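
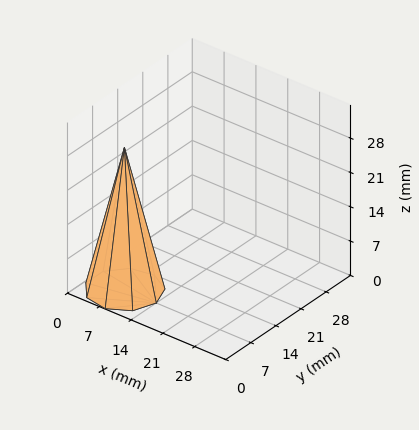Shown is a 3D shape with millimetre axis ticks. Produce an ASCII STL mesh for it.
Reading the render: the shape is a regular 9-sided pyramid, base circumscribed radius ≈ 7 mm, apex at z ≈ 29 mm (dimensions read to the nearest mm from the axis ticks). For the STL, each face is triangulated and given an outward normal.

solid part
  facet normal 0.0000 0.0000 -1.0000
    outer loop
      vertex 8.216 13.894 0.000
      vertex 12.362 11.500 0.000
      vertex 14.000 7.000 0.000
    endloop
  endfacet
  facet normal 0.0000 0.0000 -1.0000
    outer loop
      vertex 3.500 13.062 0.000
      vertex 8.216 13.894 0.000
      vertex 14.000 7.000 0.000
    endloop
  endfacet
  facet normal 0.0000 0.0000 -1.0000
    outer loop
      vertex 0.422 9.394 0.000
      vertex 3.500 13.062 0.000
      vertex 14.000 7.000 0.000
    endloop
  endfacet
  facet normal 0.0000 0.0000 -1.0000
    outer loop
      vertex 0.422 4.606 0.000
      vertex 0.422 9.394 0.000
      vertex 14.000 7.000 0.000
    endloop
  endfacet
  facet normal 0.0000 0.0000 -1.0000
    outer loop
      vertex 3.500 0.938 0.000
      vertex 0.422 4.606 0.000
      vertex 14.000 7.000 0.000
    endloop
  endfacet
  facet normal 0.0000 0.0000 -1.0000
    outer loop
      vertex 8.216 0.106 0.000
      vertex 3.500 0.938 0.000
      vertex 14.000 7.000 0.000
    endloop
  endfacet
  facet normal 0.0000 0.0000 -1.0000
    outer loop
      vertex 12.362 2.500 0.000
      vertex 8.216 0.106 0.000
      vertex 14.000 7.000 0.000
    endloop
  endfacet
  facet normal 0.9164 0.3336 0.2212
    outer loop
      vertex 14.000 7.000 0.000
      vertex 12.362 11.500 0.000
      vertex 7.000 7.000 29.000
    endloop
  endfacet
  facet normal 0.4877 0.8445 0.2212
    outer loop
      vertex 12.362 11.500 0.000
      vertex 8.216 13.894 0.000
      vertex 7.000 7.000 29.000
    endloop
  endfacet
  facet normal -0.1694 0.9604 0.2212
    outer loop
      vertex 8.216 13.894 0.000
      vertex 3.500 13.062 0.000
      vertex 7.000 7.000 29.000
    endloop
  endfacet
  facet normal -0.7470 0.6269 0.2212
    outer loop
      vertex 3.500 13.062 0.000
      vertex 0.422 9.394 0.000
      vertex 7.000 7.000 29.000
    endloop
  endfacet
  facet normal -0.9752 0.0000 0.2212
    outer loop
      vertex 0.422 9.394 0.000
      vertex 0.422 4.606 0.000
      vertex 7.000 7.000 29.000
    endloop
  endfacet
  facet normal -0.7470 -0.6269 0.2212
    outer loop
      vertex 0.422 4.606 0.000
      vertex 3.500 0.938 0.000
      vertex 7.000 7.000 29.000
    endloop
  endfacet
  facet normal -0.1694 -0.9604 0.2212
    outer loop
      vertex 3.500 0.938 0.000
      vertex 8.216 0.106 0.000
      vertex 7.000 7.000 29.000
    endloop
  endfacet
  facet normal 0.4877 -0.8445 0.2212
    outer loop
      vertex 8.216 0.106 0.000
      vertex 12.362 2.500 0.000
      vertex 7.000 7.000 29.000
    endloop
  endfacet
  facet normal 0.9164 -0.3336 0.2212
    outer loop
      vertex 12.362 2.500 0.000
      vertex 14.000 7.000 0.000
      vertex 7.000 7.000 29.000
    endloop
  endfacet
endsolid part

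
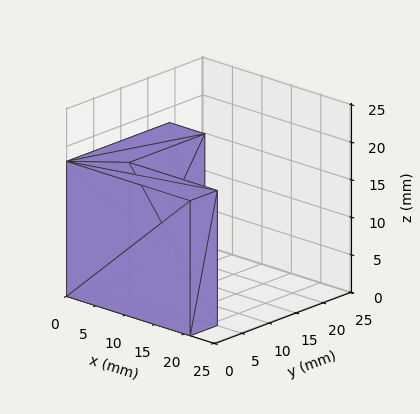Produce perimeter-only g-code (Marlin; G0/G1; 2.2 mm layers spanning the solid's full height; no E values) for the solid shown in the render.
Reading the render: the shape is an L-shaped prism: outer 21 × 19 mm, arm thicknesses ≈ 5 mm (horizontal) and 6 mm (vertical), extruded 18 mm in z (dimensions read to the nearest mm from the axis ticks). For the g-code, the solid's height is divided into equal slices at the stated Δz and each level perimeter traced with G1 moves after a G0 lift.

; perimeter-only toolpath
G21 ; units = mm
G90 ; absolute positioning
G28 ; home
; layer 1
G0 Z2.2
G0 X0.0 Y0.0
G1 X21.0 Y0.0
G1 X21.0 Y5.0
G1 X6.0 Y5.0
G1 X6.0 Y19.0
G1 X0.0 Y19.0
G1 X0.0 Y0.0
; layer 2
G0 Z4.5
G0 X0.0 Y0.0
G1 X21.0 Y0.0
G1 X21.0 Y5.0
G1 X6.0 Y5.0
G1 X6.0 Y19.0
G1 X0.0 Y19.0
G1 X0.0 Y0.0
; layer 3
G0 Z6.8
G0 X0.0 Y0.0
G1 X21.0 Y0.0
G1 X21.0 Y5.0
G1 X6.0 Y5.0
G1 X6.0 Y19.0
G1 X0.0 Y19.0
G1 X0.0 Y0.0
; layer 4
G0 Z9.0
G0 X0.0 Y0.0
G1 X21.0 Y0.0
G1 X21.0 Y5.0
G1 X6.0 Y5.0
G1 X6.0 Y19.0
G1 X0.0 Y19.0
G1 X0.0 Y0.0
; layer 5
G0 Z11.2
G0 X0.0 Y0.0
G1 X21.0 Y0.0
G1 X21.0 Y5.0
G1 X6.0 Y5.0
G1 X6.0 Y19.0
G1 X0.0 Y19.0
G1 X0.0 Y0.0
; layer 6
G0 Z13.5
G0 X0.0 Y0.0
G1 X21.0 Y0.0
G1 X21.0 Y5.0
G1 X6.0 Y5.0
G1 X6.0 Y19.0
G1 X0.0 Y19.0
G1 X0.0 Y0.0
; layer 7
G0 Z15.8
G0 X0.0 Y0.0
G1 X21.0 Y0.0
G1 X21.0 Y5.0
G1 X6.0 Y5.0
G1 X6.0 Y19.0
G1 X0.0 Y19.0
G1 X0.0 Y0.0
; layer 8
G0 Z18.0
G0 X0.0 Y0.0
G1 X21.0 Y0.0
G1 X21.0 Y5.0
G1 X6.0 Y5.0
G1 X6.0 Y19.0
G1 X0.0 Y19.0
G1 X0.0 Y0.0
M2 ; end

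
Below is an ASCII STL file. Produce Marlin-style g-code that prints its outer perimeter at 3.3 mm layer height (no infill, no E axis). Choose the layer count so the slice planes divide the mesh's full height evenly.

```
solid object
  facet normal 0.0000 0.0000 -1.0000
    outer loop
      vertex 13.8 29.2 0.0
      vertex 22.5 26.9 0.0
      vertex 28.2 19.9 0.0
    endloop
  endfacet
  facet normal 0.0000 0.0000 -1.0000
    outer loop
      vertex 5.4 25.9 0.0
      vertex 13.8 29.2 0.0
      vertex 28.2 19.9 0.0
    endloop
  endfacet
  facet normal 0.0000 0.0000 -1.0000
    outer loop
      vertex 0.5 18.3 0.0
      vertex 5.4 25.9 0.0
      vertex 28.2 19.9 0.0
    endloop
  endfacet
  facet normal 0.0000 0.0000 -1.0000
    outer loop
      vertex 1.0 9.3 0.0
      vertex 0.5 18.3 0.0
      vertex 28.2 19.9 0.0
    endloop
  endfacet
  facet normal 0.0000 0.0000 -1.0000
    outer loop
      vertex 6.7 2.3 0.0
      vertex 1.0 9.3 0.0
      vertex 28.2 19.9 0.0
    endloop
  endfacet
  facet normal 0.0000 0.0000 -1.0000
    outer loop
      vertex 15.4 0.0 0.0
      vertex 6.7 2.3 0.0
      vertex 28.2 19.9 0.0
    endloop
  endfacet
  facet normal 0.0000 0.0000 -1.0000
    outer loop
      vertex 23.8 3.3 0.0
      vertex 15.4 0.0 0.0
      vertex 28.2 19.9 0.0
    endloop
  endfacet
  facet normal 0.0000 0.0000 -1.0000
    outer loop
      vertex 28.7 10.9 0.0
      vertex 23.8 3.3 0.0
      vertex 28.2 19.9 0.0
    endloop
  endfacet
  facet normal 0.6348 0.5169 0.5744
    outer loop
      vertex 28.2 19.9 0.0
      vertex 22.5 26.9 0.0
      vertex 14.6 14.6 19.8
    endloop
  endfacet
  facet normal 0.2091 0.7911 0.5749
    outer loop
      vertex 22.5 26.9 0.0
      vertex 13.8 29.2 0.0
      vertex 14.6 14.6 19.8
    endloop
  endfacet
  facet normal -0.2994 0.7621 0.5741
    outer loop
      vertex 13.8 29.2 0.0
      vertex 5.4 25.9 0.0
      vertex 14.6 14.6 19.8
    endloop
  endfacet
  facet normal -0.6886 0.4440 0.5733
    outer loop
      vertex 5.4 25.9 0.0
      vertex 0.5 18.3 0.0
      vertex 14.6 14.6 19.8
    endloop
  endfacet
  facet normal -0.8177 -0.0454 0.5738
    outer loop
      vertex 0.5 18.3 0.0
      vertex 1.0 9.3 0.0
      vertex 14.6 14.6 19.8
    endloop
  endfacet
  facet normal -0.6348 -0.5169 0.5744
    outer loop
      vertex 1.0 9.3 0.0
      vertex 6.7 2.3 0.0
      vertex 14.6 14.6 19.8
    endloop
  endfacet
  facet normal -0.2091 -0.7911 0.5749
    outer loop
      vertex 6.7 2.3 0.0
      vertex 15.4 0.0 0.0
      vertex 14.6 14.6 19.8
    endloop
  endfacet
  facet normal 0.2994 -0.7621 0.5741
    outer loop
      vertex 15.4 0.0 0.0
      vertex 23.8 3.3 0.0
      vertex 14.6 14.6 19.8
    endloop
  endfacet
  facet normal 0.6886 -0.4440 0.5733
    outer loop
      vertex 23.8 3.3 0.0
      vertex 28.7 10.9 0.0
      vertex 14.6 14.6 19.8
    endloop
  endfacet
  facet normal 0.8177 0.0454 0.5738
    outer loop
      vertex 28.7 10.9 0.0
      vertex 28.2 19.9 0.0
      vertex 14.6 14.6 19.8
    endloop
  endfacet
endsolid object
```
; perimeter-only toolpath
G21 ; units = mm
G90 ; absolute positioning
G28 ; home
; layer 1
G0 Z3.3
G0 X25.9 Y19.0
G1 X21.2 Y24.8
G1 X13.9 Y26.8
G1 X6.9 Y24.0
G1 X2.9 Y17.7
G1 X3.3 Y10.2
G1 X8.0 Y4.4
G1 X15.3 Y2.4
G1 X22.3 Y5.2
G1 X26.3 Y11.5
G1 X25.9 Y19.0
; layer 2
G0 Z6.6
G0 X23.7 Y18.1
G1 X19.9 Y22.8
G1 X14.1 Y24.3
G1 X8.5 Y22.1
G1 X5.2 Y17.1
G1 X5.5 Y11.1
G1 X9.3 Y6.4
G1 X15.1 Y4.9
G1 X20.7 Y7.1
G1 X24.0 Y12.1
G1 X23.7 Y18.1
; layer 3
G0 Z9.9
G0 X21.4 Y17.2
G1 X18.6 Y20.8
G1 X14.2 Y21.9
G1 X10.0 Y20.2
G1 X7.5 Y16.4
G1 X7.8 Y11.9
G1 X10.7 Y8.4
G1 X15.0 Y7.3
G1 X19.2 Y8.9
G1 X21.6 Y12.8
G1 X21.4 Y17.2
; layer 4
G0 Z13.2
G0 X19.1 Y16.4
G1 X17.2 Y18.7
G1 X14.3 Y19.5
G1 X11.5 Y18.4
G1 X9.9 Y15.8
G1 X10.1 Y12.8
G1 X12.0 Y10.5
G1 X14.9 Y9.7
G1 X17.7 Y10.8
G1 X19.3 Y13.4
G1 X19.1 Y16.4
; layer 5
G0 Z16.5
G0 X16.9 Y15.5
G1 X15.9 Y16.7
G1 X14.5 Y17.0
G1 X13.1 Y16.5
G1 X12.2 Y15.2
G1 X12.3 Y13.7
G1 X13.3 Y12.5
G1 X14.7 Y12.2
G1 X16.1 Y12.7
G1 X17.0 Y14.0
G1 X16.9 Y15.5
M2 ; end

The solid is a regular 10-sided pyramid, base circumscribed radius ≈ 14.6 mm, apex at z ≈ 19.8 mm. Slicing at Δz = 3.3 mm — 6 equal slices spanning the solid's height, so layer i sits at z = i·h/6 — gives 5 non-empty perimeters. Each is a 10-segment closed polygon; G0 lifts to the layer z and rapids to the start vertex, then G1 traces the edges. The cross-section shrinks linearly with z (the slice at the apex is degenerate and omitted).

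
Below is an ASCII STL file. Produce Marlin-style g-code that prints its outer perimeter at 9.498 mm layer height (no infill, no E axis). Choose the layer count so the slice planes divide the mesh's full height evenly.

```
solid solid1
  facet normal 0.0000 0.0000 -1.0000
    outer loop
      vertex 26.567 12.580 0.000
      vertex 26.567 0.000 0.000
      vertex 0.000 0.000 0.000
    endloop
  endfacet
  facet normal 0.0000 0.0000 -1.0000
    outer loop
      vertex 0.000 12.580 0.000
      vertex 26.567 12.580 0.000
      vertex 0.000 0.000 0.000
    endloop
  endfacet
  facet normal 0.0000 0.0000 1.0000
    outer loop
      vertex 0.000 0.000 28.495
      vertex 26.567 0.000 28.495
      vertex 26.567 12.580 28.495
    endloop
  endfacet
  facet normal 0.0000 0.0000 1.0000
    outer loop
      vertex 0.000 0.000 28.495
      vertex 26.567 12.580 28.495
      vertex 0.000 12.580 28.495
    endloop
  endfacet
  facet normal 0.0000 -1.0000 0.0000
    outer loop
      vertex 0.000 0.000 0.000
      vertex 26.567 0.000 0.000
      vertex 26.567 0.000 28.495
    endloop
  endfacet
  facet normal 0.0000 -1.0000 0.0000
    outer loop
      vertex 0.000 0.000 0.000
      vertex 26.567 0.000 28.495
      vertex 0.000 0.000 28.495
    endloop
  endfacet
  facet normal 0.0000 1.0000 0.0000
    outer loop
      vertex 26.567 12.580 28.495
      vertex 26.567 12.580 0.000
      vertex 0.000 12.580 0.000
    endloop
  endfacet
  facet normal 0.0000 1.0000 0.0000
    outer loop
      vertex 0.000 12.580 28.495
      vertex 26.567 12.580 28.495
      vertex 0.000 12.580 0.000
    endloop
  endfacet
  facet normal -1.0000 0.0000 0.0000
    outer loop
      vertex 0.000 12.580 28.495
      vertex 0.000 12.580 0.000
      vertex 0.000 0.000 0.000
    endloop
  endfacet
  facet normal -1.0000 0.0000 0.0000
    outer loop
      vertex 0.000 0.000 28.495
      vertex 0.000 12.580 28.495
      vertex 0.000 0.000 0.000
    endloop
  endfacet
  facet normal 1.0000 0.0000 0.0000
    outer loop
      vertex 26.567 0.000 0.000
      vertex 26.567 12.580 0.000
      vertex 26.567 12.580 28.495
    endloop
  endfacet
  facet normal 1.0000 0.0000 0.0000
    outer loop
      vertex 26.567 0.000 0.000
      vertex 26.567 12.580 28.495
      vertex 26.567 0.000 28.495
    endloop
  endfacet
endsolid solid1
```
; perimeter-only toolpath
G21 ; units = mm
G90 ; absolute positioning
G28 ; home
; layer 1
G0 Z9.498
G0 X0.000 Y0.000
G1 X26.567 Y0.000
G1 X26.567 Y12.580
G1 X0.000 Y12.580
G1 X0.000 Y0.000
; layer 2
G0 Z18.997
G0 X0.000 Y0.000
G1 X26.567 Y0.000
G1 X26.567 Y12.580
G1 X0.000 Y12.580
G1 X0.000 Y0.000
; layer 3
G0 Z28.495
G0 X0.000 Y0.000
G1 X26.567 Y0.000
G1 X26.567 Y12.580
G1 X0.000 Y12.580
G1 X0.000 Y0.000
M2 ; end

The solid is a rectangular box, roughly 26.6 × 12.6 mm footprint and 28.5 mm tall. Slicing at Δz = 9.498 mm — 3 equal slices spanning the solid's height, so layer i sits at z = i·h/3 — gives 3 non-empty perimeters. Each is a 4-segment closed polygon; G0 lifts to the layer z and rapids to the start vertex, then G1 traces the edges.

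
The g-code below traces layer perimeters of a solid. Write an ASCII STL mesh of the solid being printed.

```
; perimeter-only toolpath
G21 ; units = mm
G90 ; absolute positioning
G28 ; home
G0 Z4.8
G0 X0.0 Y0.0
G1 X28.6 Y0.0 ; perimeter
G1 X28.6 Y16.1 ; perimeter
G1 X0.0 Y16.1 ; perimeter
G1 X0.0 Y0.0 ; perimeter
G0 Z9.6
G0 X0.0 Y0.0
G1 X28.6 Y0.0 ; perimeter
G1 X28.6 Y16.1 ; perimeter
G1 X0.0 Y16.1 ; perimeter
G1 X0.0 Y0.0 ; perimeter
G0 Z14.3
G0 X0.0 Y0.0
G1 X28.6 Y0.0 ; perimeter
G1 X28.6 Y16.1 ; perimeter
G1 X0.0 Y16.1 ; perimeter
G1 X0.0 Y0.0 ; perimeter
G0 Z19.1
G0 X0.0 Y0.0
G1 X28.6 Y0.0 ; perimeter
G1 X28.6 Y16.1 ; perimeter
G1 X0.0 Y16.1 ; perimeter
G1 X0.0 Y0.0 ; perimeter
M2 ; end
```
solid part
  facet normal 0.0000 0.0000 -1.0000
    outer loop
      vertex 28.6 16.1 0.0
      vertex 28.6 0.0 0.0
      vertex 0.0 0.0 0.0
    endloop
  endfacet
  facet normal 0.0000 0.0000 -1.0000
    outer loop
      vertex 0.0 16.1 0.0
      vertex 28.6 16.1 0.0
      vertex 0.0 0.0 0.0
    endloop
  endfacet
  facet normal 0.0000 0.0000 1.0000
    outer loop
      vertex 0.0 0.0 19.1
      vertex 28.6 0.0 19.1
      vertex 28.6 16.1 19.1
    endloop
  endfacet
  facet normal 0.0000 0.0000 1.0000
    outer loop
      vertex 0.0 0.0 19.1
      vertex 28.6 16.1 19.1
      vertex 0.0 16.1 19.1
    endloop
  endfacet
  facet normal 0.0000 -1.0000 0.0000
    outer loop
      vertex 0.0 0.0 0.0
      vertex 28.6 0.0 0.0
      vertex 28.6 0.0 19.1
    endloop
  endfacet
  facet normal 0.0000 -1.0000 0.0000
    outer loop
      vertex 0.0 0.0 0.0
      vertex 28.6 0.0 19.1
      vertex 0.0 0.0 19.1
    endloop
  endfacet
  facet normal 0.0000 1.0000 0.0000
    outer loop
      vertex 28.6 16.1 19.1
      vertex 28.6 16.1 0.0
      vertex 0.0 16.1 0.0
    endloop
  endfacet
  facet normal 0.0000 1.0000 0.0000
    outer loop
      vertex 0.0 16.1 19.1
      vertex 28.6 16.1 19.1
      vertex 0.0 16.1 0.0
    endloop
  endfacet
  facet normal -1.0000 0.0000 0.0000
    outer loop
      vertex 0.0 16.1 19.1
      vertex 0.0 16.1 0.0
      vertex 0.0 0.0 0.0
    endloop
  endfacet
  facet normal -1.0000 0.0000 0.0000
    outer loop
      vertex 0.0 0.0 19.1
      vertex 0.0 16.1 19.1
      vertex 0.0 0.0 0.0
    endloop
  endfacet
  facet normal 1.0000 0.0000 0.0000
    outer loop
      vertex 28.6 0.0 0.0
      vertex 28.6 16.1 0.0
      vertex 28.6 16.1 19.1
    endloop
  endfacet
  facet normal 1.0000 0.0000 0.0000
    outer loop
      vertex 28.6 0.0 0.0
      vertex 28.6 16.1 19.1
      vertex 28.6 0.0 19.1
    endloop
  endfacet
endsolid part

The G0 Z moves step by Δz≈4.8 mm. Every layer's G1 loop is the same polygon, so the solid is a straight extrusion of it from z=0 to z≈19.1. Closing with flat bottom and top caps and triangulating gives 12 facets — a rectangular box, roughly 28.6 × 16.1 mm footprint and 19.1 mm tall.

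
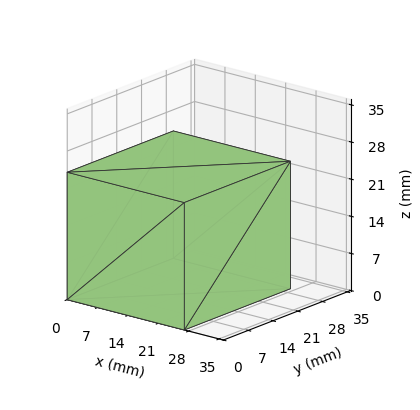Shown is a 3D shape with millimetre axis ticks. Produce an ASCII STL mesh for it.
Reading the render: the shape is a rectangular box, roughly 27 × 30 mm footprint and 24 mm tall (dimensions read to the nearest mm from the axis ticks). For the STL, each face is triangulated and given an outward normal.

solid part
  facet normal 0.0000 0.0000 -1.0000
    outer loop
      vertex 27.0 30.0 0.0
      vertex 27.0 0.0 0.0
      vertex 0.0 0.0 0.0
    endloop
  endfacet
  facet normal 0.0000 0.0000 -1.0000
    outer loop
      vertex 0.0 30.0 0.0
      vertex 27.0 30.0 0.0
      vertex 0.0 0.0 0.0
    endloop
  endfacet
  facet normal 0.0000 0.0000 1.0000
    outer loop
      vertex 0.0 0.0 24.0
      vertex 27.0 0.0 24.0
      vertex 27.0 30.0 24.0
    endloop
  endfacet
  facet normal 0.0000 0.0000 1.0000
    outer loop
      vertex 0.0 0.0 24.0
      vertex 27.0 30.0 24.0
      vertex 0.0 30.0 24.0
    endloop
  endfacet
  facet normal 0.0000 -1.0000 0.0000
    outer loop
      vertex 0.0 0.0 0.0
      vertex 27.0 0.0 0.0
      vertex 27.0 0.0 24.0
    endloop
  endfacet
  facet normal 0.0000 -1.0000 0.0000
    outer loop
      vertex 0.0 0.0 0.0
      vertex 27.0 0.0 24.0
      vertex 0.0 0.0 24.0
    endloop
  endfacet
  facet normal 0.0000 1.0000 0.0000
    outer loop
      vertex 27.0 30.0 24.0
      vertex 27.0 30.0 0.0
      vertex 0.0 30.0 0.0
    endloop
  endfacet
  facet normal 0.0000 1.0000 0.0000
    outer loop
      vertex 0.0 30.0 24.0
      vertex 27.0 30.0 24.0
      vertex 0.0 30.0 0.0
    endloop
  endfacet
  facet normal -1.0000 0.0000 0.0000
    outer loop
      vertex 0.0 30.0 24.0
      vertex 0.0 30.0 0.0
      vertex 0.0 0.0 0.0
    endloop
  endfacet
  facet normal -1.0000 0.0000 0.0000
    outer loop
      vertex 0.0 0.0 24.0
      vertex 0.0 30.0 24.0
      vertex 0.0 0.0 0.0
    endloop
  endfacet
  facet normal 1.0000 0.0000 0.0000
    outer loop
      vertex 27.0 0.0 0.0
      vertex 27.0 30.0 0.0
      vertex 27.0 30.0 24.0
    endloop
  endfacet
  facet normal 1.0000 0.0000 0.0000
    outer loop
      vertex 27.0 0.0 0.0
      vertex 27.0 30.0 24.0
      vertex 27.0 0.0 24.0
    endloop
  endfacet
endsolid part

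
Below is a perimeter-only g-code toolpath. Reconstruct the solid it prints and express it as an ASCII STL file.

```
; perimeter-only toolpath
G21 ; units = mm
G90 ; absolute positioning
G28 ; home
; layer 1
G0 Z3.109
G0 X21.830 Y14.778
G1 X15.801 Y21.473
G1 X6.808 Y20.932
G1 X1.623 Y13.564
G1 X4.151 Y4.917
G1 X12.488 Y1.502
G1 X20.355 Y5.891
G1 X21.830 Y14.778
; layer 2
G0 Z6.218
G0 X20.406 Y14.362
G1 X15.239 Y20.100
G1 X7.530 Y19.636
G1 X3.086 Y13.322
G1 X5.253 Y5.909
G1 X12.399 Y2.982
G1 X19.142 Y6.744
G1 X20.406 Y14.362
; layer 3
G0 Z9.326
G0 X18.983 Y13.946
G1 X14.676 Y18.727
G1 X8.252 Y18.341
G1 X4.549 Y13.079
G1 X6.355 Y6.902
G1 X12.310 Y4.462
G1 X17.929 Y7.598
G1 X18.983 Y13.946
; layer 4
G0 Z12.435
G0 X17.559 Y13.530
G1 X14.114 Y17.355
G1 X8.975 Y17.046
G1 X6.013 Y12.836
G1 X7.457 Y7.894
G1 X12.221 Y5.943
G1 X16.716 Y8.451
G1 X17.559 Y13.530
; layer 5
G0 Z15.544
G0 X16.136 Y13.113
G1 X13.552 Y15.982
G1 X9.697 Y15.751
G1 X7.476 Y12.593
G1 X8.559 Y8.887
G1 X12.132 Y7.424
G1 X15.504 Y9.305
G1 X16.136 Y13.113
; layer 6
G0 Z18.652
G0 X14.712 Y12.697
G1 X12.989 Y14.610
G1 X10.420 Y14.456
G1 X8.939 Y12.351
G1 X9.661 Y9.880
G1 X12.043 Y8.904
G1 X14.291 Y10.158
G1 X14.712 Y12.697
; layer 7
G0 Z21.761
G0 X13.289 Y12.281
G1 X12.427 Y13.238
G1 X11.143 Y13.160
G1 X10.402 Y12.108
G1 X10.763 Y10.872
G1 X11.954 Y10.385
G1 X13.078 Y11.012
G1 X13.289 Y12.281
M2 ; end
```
solid part
  facet normal 0.0000 0.0000 -1.0000
    outer loop
      vertex 6.085 22.227 0.000
      vertex 16.363 22.845 0.000
      vertex 23.253 15.194 0.000
    endloop
  endfacet
  facet normal 0.0000 0.0000 -1.0000
    outer loop
      vertex 0.160 13.807 0.000
      vertex 6.085 22.227 0.000
      vertex 23.253 15.194 0.000
    endloop
  endfacet
  facet normal 0.0000 0.0000 -1.0000
    outer loop
      vertex 3.049 3.924 0.000
      vertex 0.160 13.807 0.000
      vertex 23.253 15.194 0.000
    endloop
  endfacet
  facet normal 0.0000 0.0000 -1.0000
    outer loop
      vertex 12.577 0.021 0.000
      vertex 3.049 3.924 0.000
      vertex 23.253 15.194 0.000
    endloop
  endfacet
  facet normal 0.0000 0.0000 -1.0000
    outer loop
      vertex 21.568 5.037 0.000
      vertex 12.577 0.021 0.000
      vertex 23.253 15.194 0.000
    endloop
  endfacet
  facet normal 0.6827 0.6148 0.3949
    outer loop
      vertex 23.253 15.194 0.000
      vertex 16.363 22.845 0.000
      vertex 11.865 11.865 24.870
    endloop
  endfacet
  facet normal -0.0551 0.9171 0.3949
    outer loop
      vertex 16.363 22.845 0.000
      vertex 6.085 22.227 0.000
      vertex 11.865 11.865 24.870
    endloop
  endfacet
  facet normal -0.7513 0.5287 0.3949
    outer loop
      vertex 6.085 22.227 0.000
      vertex 0.160 13.807 0.000
      vertex 11.865 11.865 24.870
    endloop
  endfacet
  facet normal -0.8818 -0.2578 0.3949
    outer loop
      vertex 0.160 13.807 0.000
      vertex 3.049 3.924 0.000
      vertex 11.865 11.865 24.870
    endloop
  endfacet
  facet normal -0.3483 -0.8502 0.3949
    outer loop
      vertex 3.049 3.924 0.000
      vertex 12.577 0.021 0.000
      vertex 11.865 11.865 24.870
    endloop
  endfacet
  facet normal 0.4476 -0.8023 0.3949
    outer loop
      vertex 12.577 0.021 0.000
      vertex 21.568 5.037 0.000
      vertex 11.865 11.865 24.870
    endloop
  endfacet
  facet normal 0.9063 -0.1504 0.3949
    outer loop
      vertex 21.568 5.037 0.000
      vertex 23.253 15.194 0.000
      vertex 11.865 11.865 24.870
    endloop
  endfacet
endsolid part

The G0 Z moves step by Δz≈3.109 mm. The G1 loops shrink linearly with z, so the solid tapers from its base footprint up to z≈24.9. Closing with a flat bottom cap and the tapered top and triangulating gives 12 facets — a regular 7-sided pyramid, base circumscribed radius ≈ 11.9 mm, apex at z ≈ 24.9 mm.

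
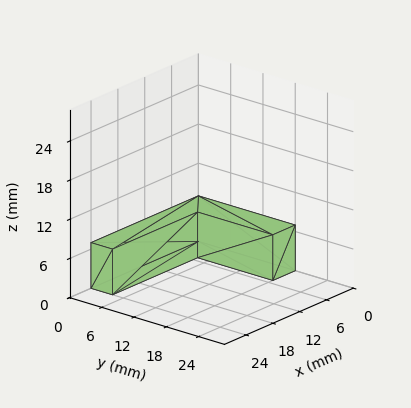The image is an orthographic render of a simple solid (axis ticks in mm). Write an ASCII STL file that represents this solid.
Reading the render: the shape is an L-shaped prism: outer 24 × 18 mm, arm thicknesses ≈ 4 mm (horizontal) and 5 mm (vertical), extruded 7 mm in z (dimensions read to the nearest mm from the axis ticks). For the STL, each face is triangulated and given an outward normal.

solid part
  facet normal 0.0000 0.0000 -1.0000
    outer loop
      vertex 24.0 4.0 0.0
      vertex 24.0 0.0 0.0
      vertex 0.0 0.0 0.0
    endloop
  endfacet
  facet normal 0.0000 0.0000 -1.0000
    outer loop
      vertex 5.0 4.0 0.0
      vertex 24.0 4.0 0.0
      vertex 0.0 0.0 0.0
    endloop
  endfacet
  facet normal 0.0000 0.0000 -1.0000
    outer loop
      vertex 5.0 18.0 0.0
      vertex 5.0 4.0 0.0
      vertex 0.0 0.0 0.0
    endloop
  endfacet
  facet normal 0.0000 0.0000 -1.0000
    outer loop
      vertex 0.0 18.0 0.0
      vertex 5.0 18.0 0.0
      vertex 0.0 0.0 0.0
    endloop
  endfacet
  facet normal 0.0000 0.0000 1.0000
    outer loop
      vertex 0.0 0.0 7.0
      vertex 24.0 0.0 7.0
      vertex 24.0 4.0 7.0
    endloop
  endfacet
  facet normal 0.0000 0.0000 1.0000
    outer loop
      vertex 0.0 0.0 7.0
      vertex 24.0 4.0 7.0
      vertex 5.0 4.0 7.0
    endloop
  endfacet
  facet normal 0.0000 0.0000 1.0000
    outer loop
      vertex 0.0 0.0 7.0
      vertex 5.0 4.0 7.0
      vertex 5.0 18.0 7.0
    endloop
  endfacet
  facet normal 0.0000 0.0000 1.0000
    outer loop
      vertex 0.0 0.0 7.0
      vertex 5.0 18.0 7.0
      vertex 0.0 18.0 7.0
    endloop
  endfacet
  facet normal 0.0000 -1.0000 0.0000
    outer loop
      vertex 0.0 0.0 0.0
      vertex 24.0 0.0 0.0
      vertex 24.0 0.0 7.0
    endloop
  endfacet
  facet normal 0.0000 -1.0000 0.0000
    outer loop
      vertex 0.0 0.0 0.0
      vertex 24.0 0.0 7.0
      vertex 0.0 0.0 7.0
    endloop
  endfacet
  facet normal 1.0000 0.0000 0.0000
    outer loop
      vertex 24.0 0.0 0.0
      vertex 24.0 4.0 0.0
      vertex 24.0 4.0 7.0
    endloop
  endfacet
  facet normal 1.0000 0.0000 0.0000
    outer loop
      vertex 24.0 0.0 0.0
      vertex 24.0 4.0 7.0
      vertex 24.0 0.0 7.0
    endloop
  endfacet
  facet normal 0.0000 1.0000 0.0000
    outer loop
      vertex 24.0 4.0 0.0
      vertex 5.0 4.0 0.0
      vertex 5.0 4.0 7.0
    endloop
  endfacet
  facet normal 0.0000 1.0000 0.0000
    outer loop
      vertex 24.0 4.0 0.0
      vertex 5.0 4.0 7.0
      vertex 24.0 4.0 7.0
    endloop
  endfacet
  facet normal 1.0000 0.0000 0.0000
    outer loop
      vertex 5.0 4.0 0.0
      vertex 5.0 18.0 0.0
      vertex 5.0 18.0 7.0
    endloop
  endfacet
  facet normal 1.0000 0.0000 0.0000
    outer loop
      vertex 5.0 4.0 0.0
      vertex 5.0 18.0 7.0
      vertex 5.0 4.0 7.0
    endloop
  endfacet
  facet normal 0.0000 1.0000 0.0000
    outer loop
      vertex 5.0 18.0 0.0
      vertex 0.0 18.0 0.0
      vertex 0.0 18.0 7.0
    endloop
  endfacet
  facet normal 0.0000 1.0000 0.0000
    outer loop
      vertex 5.0 18.0 0.0
      vertex 0.0 18.0 7.0
      vertex 5.0 18.0 7.0
    endloop
  endfacet
  facet normal -1.0000 0.0000 0.0000
    outer loop
      vertex 0.0 18.0 0.0
      vertex 0.0 0.0 0.0
      vertex 0.0 0.0 7.0
    endloop
  endfacet
  facet normal -1.0000 0.0000 0.0000
    outer loop
      vertex 0.0 18.0 0.0
      vertex 0.0 0.0 7.0
      vertex 0.0 18.0 7.0
    endloop
  endfacet
endsolid part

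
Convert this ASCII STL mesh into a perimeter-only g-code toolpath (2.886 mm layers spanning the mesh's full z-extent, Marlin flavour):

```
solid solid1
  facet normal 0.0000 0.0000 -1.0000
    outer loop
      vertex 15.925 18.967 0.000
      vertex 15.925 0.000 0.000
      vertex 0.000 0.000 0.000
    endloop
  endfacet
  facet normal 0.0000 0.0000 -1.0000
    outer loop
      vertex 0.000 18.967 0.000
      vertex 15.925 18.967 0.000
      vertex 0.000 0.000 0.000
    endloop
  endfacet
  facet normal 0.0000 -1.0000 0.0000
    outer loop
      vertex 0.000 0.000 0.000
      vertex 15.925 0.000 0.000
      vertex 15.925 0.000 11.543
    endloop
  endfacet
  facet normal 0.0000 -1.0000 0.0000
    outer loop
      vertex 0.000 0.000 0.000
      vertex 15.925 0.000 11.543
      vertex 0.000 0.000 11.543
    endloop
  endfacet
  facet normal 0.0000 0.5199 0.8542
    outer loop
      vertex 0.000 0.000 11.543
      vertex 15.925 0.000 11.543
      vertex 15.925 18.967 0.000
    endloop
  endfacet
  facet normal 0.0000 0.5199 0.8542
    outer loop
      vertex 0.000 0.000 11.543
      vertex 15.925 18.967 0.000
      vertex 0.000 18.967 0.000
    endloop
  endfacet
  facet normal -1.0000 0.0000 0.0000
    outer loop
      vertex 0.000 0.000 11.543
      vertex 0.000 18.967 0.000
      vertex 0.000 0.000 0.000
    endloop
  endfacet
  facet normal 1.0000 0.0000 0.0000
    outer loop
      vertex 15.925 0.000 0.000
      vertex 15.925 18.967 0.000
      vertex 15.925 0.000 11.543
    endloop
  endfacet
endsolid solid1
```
; perimeter-only toolpath
G21 ; units = mm
G90 ; absolute positioning
G28 ; home
; layer 1
G0 Z2.886
G0 X0.000 Y0.000
G1 X15.925 Y0.000
G1 X15.925 Y14.225
G1 X0.000 Y14.225
G1 X0.000 Y0.000
; layer 2
G0 Z5.771
G0 X0.000 Y0.000
G1 X15.925 Y0.000
G1 X15.925 Y9.483
G1 X0.000 Y9.483
G1 X0.000 Y0.000
; layer 3
G0 Z8.657
G0 X0.000 Y0.000
G1 X15.925 Y0.000
G1 X15.925 Y4.742
G1 X0.000 Y4.742
G1 X0.000 Y0.000
M2 ; end

The solid is a wedge (ramp): 15.9 × 19 mm base, rising to 11.5 mm along the y=0 edge and sloping linearly to z=0 at y=19. Slicing at Δz = 2.886 mm — 4 equal slices spanning the solid's height, so layer i sits at z = i·h/4 — gives 3 non-empty perimeters. Each is a 4-segment closed polygon; G0 lifts to the layer z and rapids to the start vertex, then G1 traces the edges. The cross-section shrinks linearly with z (the slice at the apex is degenerate and omitted).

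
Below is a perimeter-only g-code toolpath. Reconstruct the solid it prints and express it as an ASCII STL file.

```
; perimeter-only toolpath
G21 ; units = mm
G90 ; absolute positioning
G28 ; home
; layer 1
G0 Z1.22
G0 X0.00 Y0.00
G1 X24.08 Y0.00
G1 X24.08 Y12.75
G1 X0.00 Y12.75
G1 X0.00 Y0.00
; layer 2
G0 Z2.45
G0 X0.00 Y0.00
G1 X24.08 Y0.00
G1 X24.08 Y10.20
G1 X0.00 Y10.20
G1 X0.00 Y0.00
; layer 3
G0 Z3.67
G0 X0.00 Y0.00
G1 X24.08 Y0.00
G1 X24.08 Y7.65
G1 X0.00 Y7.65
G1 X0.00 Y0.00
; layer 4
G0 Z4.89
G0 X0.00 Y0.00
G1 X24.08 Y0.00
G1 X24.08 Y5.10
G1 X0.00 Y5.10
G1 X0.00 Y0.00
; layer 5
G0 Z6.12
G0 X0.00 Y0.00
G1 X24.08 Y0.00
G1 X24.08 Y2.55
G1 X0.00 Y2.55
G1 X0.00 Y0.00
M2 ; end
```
solid part
  facet normal 0.0000 0.0000 -1.0000
    outer loop
      vertex 24.08 15.30 0.00
      vertex 24.08 0.00 0.00
      vertex 0.00 0.00 0.00
    endloop
  endfacet
  facet normal 0.0000 0.0000 -1.0000
    outer loop
      vertex 0.00 15.30 0.00
      vertex 24.08 15.30 0.00
      vertex 0.00 0.00 0.00
    endloop
  endfacet
  facet normal 0.0000 -1.0000 0.0000
    outer loop
      vertex 0.00 0.00 0.00
      vertex 24.08 0.00 0.00
      vertex 24.08 0.00 7.34
    endloop
  endfacet
  facet normal 0.0000 -1.0000 0.0000
    outer loop
      vertex 0.00 0.00 0.00
      vertex 24.08 0.00 7.34
      vertex 0.00 0.00 7.34
    endloop
  endfacet
  facet normal 0.0000 0.4325 0.9016
    outer loop
      vertex 0.00 0.00 7.34
      vertex 24.08 0.00 7.34
      vertex 24.08 15.30 0.00
    endloop
  endfacet
  facet normal 0.0000 0.4325 0.9016
    outer loop
      vertex 0.00 0.00 7.34
      vertex 24.08 15.30 0.00
      vertex 0.00 15.30 0.00
    endloop
  endfacet
  facet normal -1.0000 0.0000 0.0000
    outer loop
      vertex 0.00 0.00 7.34
      vertex 0.00 15.30 0.00
      vertex 0.00 0.00 0.00
    endloop
  endfacet
  facet normal 1.0000 0.0000 0.0000
    outer loop
      vertex 24.08 0.00 0.00
      vertex 24.08 15.30 0.00
      vertex 24.08 0.00 7.34
    endloop
  endfacet
endsolid part

The G0 Z moves step by Δz≈1.22 mm. The G1 loops shrink linearly with z, so the solid tapers from its base footprint up to z≈7.34. Closing with a flat bottom cap and the tapered top and triangulating gives 8 facets — a wedge (ramp): 24.1 × 15.3 mm base, rising to 7.34 mm along the y=0 edge and sloping linearly to z=0 at y=15.3.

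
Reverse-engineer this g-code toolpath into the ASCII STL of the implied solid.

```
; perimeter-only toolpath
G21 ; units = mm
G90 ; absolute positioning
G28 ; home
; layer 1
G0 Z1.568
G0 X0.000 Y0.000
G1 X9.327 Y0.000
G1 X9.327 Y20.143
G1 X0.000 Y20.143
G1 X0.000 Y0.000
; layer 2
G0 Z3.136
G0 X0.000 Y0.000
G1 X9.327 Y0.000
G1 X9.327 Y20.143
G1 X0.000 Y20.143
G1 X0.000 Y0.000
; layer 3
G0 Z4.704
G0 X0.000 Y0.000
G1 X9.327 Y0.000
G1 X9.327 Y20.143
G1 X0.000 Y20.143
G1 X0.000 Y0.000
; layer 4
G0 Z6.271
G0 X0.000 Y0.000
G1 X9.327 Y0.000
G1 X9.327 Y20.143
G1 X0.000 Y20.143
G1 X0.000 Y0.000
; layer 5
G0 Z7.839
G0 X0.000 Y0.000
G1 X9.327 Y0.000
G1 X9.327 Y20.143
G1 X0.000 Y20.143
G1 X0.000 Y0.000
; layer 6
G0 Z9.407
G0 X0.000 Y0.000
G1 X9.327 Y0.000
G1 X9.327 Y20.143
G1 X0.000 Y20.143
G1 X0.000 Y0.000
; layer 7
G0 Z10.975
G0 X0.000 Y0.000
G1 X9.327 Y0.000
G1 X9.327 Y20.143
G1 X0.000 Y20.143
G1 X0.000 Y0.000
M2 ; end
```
solid part
  facet normal 0.0000 0.0000 -1.0000
    outer loop
      vertex 9.327 20.143 0.000
      vertex 9.327 0.000 0.000
      vertex 0.000 0.000 0.000
    endloop
  endfacet
  facet normal 0.0000 0.0000 -1.0000
    outer loop
      vertex 0.000 20.143 0.000
      vertex 9.327 20.143 0.000
      vertex 0.000 0.000 0.000
    endloop
  endfacet
  facet normal 0.0000 0.0000 1.0000
    outer loop
      vertex 0.000 0.000 10.975
      vertex 9.327 0.000 10.975
      vertex 9.327 20.143 10.975
    endloop
  endfacet
  facet normal 0.0000 0.0000 1.0000
    outer loop
      vertex 0.000 0.000 10.975
      vertex 9.327 20.143 10.975
      vertex 0.000 20.143 10.975
    endloop
  endfacet
  facet normal 0.0000 -1.0000 0.0000
    outer loop
      vertex 0.000 0.000 0.000
      vertex 9.327 0.000 0.000
      vertex 9.327 0.000 10.975
    endloop
  endfacet
  facet normal 0.0000 -1.0000 0.0000
    outer loop
      vertex 0.000 0.000 0.000
      vertex 9.327 0.000 10.975
      vertex 0.000 0.000 10.975
    endloop
  endfacet
  facet normal 0.0000 1.0000 0.0000
    outer loop
      vertex 9.327 20.143 10.975
      vertex 9.327 20.143 0.000
      vertex 0.000 20.143 0.000
    endloop
  endfacet
  facet normal 0.0000 1.0000 0.0000
    outer loop
      vertex 0.000 20.143 10.975
      vertex 9.327 20.143 10.975
      vertex 0.000 20.143 0.000
    endloop
  endfacet
  facet normal -1.0000 0.0000 0.0000
    outer loop
      vertex 0.000 20.143 10.975
      vertex 0.000 20.143 0.000
      vertex 0.000 0.000 0.000
    endloop
  endfacet
  facet normal -1.0000 0.0000 0.0000
    outer loop
      vertex 0.000 0.000 10.975
      vertex 0.000 20.143 10.975
      vertex 0.000 0.000 0.000
    endloop
  endfacet
  facet normal 1.0000 0.0000 0.0000
    outer loop
      vertex 9.327 0.000 0.000
      vertex 9.327 20.143 0.000
      vertex 9.327 20.143 10.975
    endloop
  endfacet
  facet normal 1.0000 0.0000 0.0000
    outer loop
      vertex 9.327 0.000 0.000
      vertex 9.327 20.143 10.975
      vertex 9.327 0.000 10.975
    endloop
  endfacet
endsolid part

The G0 Z moves step by Δz≈1.568 mm. Every layer's G1 loop is the same polygon, so the solid is a straight extrusion of it from z=0 to z≈11. Closing with flat bottom and top caps and triangulating gives 12 facets — a rectangular box, roughly 9.33 × 20.1 mm footprint and 11 mm tall.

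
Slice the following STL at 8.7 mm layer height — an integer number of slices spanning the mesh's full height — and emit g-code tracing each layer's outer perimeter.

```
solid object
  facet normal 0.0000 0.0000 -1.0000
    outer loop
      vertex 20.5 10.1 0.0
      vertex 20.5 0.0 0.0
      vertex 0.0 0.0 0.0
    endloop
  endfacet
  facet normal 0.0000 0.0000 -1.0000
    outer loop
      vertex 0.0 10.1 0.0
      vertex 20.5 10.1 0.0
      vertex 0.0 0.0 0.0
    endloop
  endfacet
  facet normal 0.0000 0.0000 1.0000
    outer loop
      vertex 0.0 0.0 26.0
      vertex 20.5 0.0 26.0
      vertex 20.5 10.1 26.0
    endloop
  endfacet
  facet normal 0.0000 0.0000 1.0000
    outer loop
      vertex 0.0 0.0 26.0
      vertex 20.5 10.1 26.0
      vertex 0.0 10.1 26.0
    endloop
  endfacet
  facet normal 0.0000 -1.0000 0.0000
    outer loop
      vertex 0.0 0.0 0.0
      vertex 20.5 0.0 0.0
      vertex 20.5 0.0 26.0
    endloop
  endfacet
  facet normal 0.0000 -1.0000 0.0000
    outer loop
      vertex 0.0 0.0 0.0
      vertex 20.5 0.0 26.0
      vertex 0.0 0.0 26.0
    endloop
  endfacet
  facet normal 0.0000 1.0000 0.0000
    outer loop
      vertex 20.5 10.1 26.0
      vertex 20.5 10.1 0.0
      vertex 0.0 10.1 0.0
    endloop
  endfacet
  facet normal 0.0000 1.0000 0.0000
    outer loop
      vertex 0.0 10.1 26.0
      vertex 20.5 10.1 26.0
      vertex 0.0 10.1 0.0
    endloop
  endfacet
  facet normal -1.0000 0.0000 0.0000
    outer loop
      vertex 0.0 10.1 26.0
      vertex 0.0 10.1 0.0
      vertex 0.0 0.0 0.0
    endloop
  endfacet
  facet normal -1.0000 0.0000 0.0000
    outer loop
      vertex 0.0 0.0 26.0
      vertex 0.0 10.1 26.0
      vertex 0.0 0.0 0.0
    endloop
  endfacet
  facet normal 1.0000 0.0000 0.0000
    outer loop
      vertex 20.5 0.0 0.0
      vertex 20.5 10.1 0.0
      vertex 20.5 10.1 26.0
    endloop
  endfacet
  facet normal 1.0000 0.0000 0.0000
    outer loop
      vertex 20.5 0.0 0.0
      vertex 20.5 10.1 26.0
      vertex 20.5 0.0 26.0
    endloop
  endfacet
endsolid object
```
; perimeter-only toolpath
G21 ; units = mm
G90 ; absolute positioning
G28 ; home
; layer 1
G0 Z8.7
G0 X0.0 Y0.0
G1 X20.5 Y0.0
G1 X20.5 Y10.1
G1 X0.0 Y10.1
G1 X0.0 Y0.0
; layer 2
G0 Z17.3
G0 X0.0 Y0.0
G1 X20.5 Y0.0
G1 X20.5 Y10.1
G1 X0.0 Y10.1
G1 X0.0 Y0.0
; layer 3
G0 Z26.0
G0 X0.0 Y0.0
G1 X20.5 Y0.0
G1 X20.5 Y10.1
G1 X0.0 Y10.1
G1 X0.0 Y0.0
M2 ; end

The solid is a rectangular box, roughly 20.5 × 10.1 mm footprint and 26 mm tall. Slicing at Δz = 8.7 mm — 3 equal slices spanning the solid's height, so layer i sits at z = i·h/3 — gives 3 non-empty perimeters. Each is a 4-segment closed polygon; G0 lifts to the layer z and rapids to the start vertex, then G1 traces the edges.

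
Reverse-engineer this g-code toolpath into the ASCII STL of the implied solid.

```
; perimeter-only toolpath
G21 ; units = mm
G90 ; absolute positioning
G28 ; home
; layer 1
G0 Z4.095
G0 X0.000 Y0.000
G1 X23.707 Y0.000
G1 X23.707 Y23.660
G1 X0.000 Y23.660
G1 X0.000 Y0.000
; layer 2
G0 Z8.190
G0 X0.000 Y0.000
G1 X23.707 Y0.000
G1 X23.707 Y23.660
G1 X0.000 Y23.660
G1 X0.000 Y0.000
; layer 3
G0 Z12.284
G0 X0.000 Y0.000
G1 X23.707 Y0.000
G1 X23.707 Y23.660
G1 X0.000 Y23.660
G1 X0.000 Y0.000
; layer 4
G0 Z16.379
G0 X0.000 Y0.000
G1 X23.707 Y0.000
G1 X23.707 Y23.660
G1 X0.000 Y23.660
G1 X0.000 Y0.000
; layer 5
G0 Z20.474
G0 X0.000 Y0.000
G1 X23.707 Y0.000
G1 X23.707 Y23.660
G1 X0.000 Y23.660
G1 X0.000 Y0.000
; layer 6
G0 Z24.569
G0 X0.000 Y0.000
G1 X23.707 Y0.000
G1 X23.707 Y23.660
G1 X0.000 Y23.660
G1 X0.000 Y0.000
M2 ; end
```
solid part
  facet normal 0.0000 0.0000 -1.0000
    outer loop
      vertex 23.707 23.660 0.000
      vertex 23.707 0.000 0.000
      vertex 0.000 0.000 0.000
    endloop
  endfacet
  facet normal 0.0000 0.0000 -1.0000
    outer loop
      vertex 0.000 23.660 0.000
      vertex 23.707 23.660 0.000
      vertex 0.000 0.000 0.000
    endloop
  endfacet
  facet normal 0.0000 0.0000 1.0000
    outer loop
      vertex 0.000 0.000 24.569
      vertex 23.707 0.000 24.569
      vertex 23.707 23.660 24.569
    endloop
  endfacet
  facet normal 0.0000 0.0000 1.0000
    outer loop
      vertex 0.000 0.000 24.569
      vertex 23.707 23.660 24.569
      vertex 0.000 23.660 24.569
    endloop
  endfacet
  facet normal 0.0000 -1.0000 0.0000
    outer loop
      vertex 0.000 0.000 0.000
      vertex 23.707 0.000 0.000
      vertex 23.707 0.000 24.569
    endloop
  endfacet
  facet normal 0.0000 -1.0000 0.0000
    outer loop
      vertex 0.000 0.000 0.000
      vertex 23.707 0.000 24.569
      vertex 0.000 0.000 24.569
    endloop
  endfacet
  facet normal 0.0000 1.0000 0.0000
    outer loop
      vertex 23.707 23.660 24.569
      vertex 23.707 23.660 0.000
      vertex 0.000 23.660 0.000
    endloop
  endfacet
  facet normal 0.0000 1.0000 0.0000
    outer loop
      vertex 0.000 23.660 24.569
      vertex 23.707 23.660 24.569
      vertex 0.000 23.660 0.000
    endloop
  endfacet
  facet normal -1.0000 0.0000 0.0000
    outer loop
      vertex 0.000 23.660 24.569
      vertex 0.000 23.660 0.000
      vertex 0.000 0.000 0.000
    endloop
  endfacet
  facet normal -1.0000 0.0000 0.0000
    outer loop
      vertex 0.000 0.000 24.569
      vertex 0.000 23.660 24.569
      vertex 0.000 0.000 0.000
    endloop
  endfacet
  facet normal 1.0000 0.0000 0.0000
    outer loop
      vertex 23.707 0.000 0.000
      vertex 23.707 23.660 0.000
      vertex 23.707 23.660 24.569
    endloop
  endfacet
  facet normal 1.0000 0.0000 0.0000
    outer loop
      vertex 23.707 0.000 0.000
      vertex 23.707 23.660 24.569
      vertex 23.707 0.000 24.569
    endloop
  endfacet
endsolid part

The G0 Z moves step by Δz≈4.095 mm. Every layer's G1 loop is the same polygon, so the solid is a straight extrusion of it from z=0 to z≈24.6. Closing with flat bottom and top caps and triangulating gives 12 facets — a rectangular box, roughly 23.7 × 23.7 mm footprint and 24.6 mm tall.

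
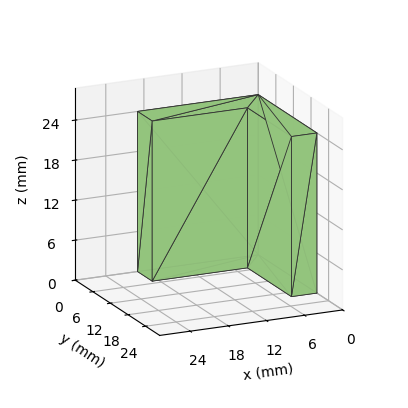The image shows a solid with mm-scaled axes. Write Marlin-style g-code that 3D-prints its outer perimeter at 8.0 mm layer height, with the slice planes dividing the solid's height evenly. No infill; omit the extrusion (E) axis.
Reading the render: the shape is an L-shaped prism: outer 19 × 20 mm, arm thicknesses ≈ 5 mm (horizontal) and 4 mm (vertical), extruded 24 mm in z (dimensions read to the nearest mm from the axis ticks). For the g-code, the solid's height is divided into equal slices at the stated Δz and each level perimeter traced with G1 moves after a G0 lift.

; perimeter-only toolpath
G21 ; units = mm
G90 ; absolute positioning
G28 ; home
; layer 1
G0 Z8.0
G0 X0.0 Y0.0
G1 X19.0 Y0.0
G1 X19.0 Y5.0
G1 X4.0 Y5.0
G1 X4.0 Y20.0
G1 X0.0 Y20.0
G1 X0.0 Y0.0
; layer 2
G0 Z16.0
G0 X0.0 Y0.0
G1 X19.0 Y0.0
G1 X19.0 Y5.0
G1 X4.0 Y5.0
G1 X4.0 Y20.0
G1 X0.0 Y20.0
G1 X0.0 Y0.0
; layer 3
G0 Z24.0
G0 X0.0 Y0.0
G1 X19.0 Y0.0
G1 X19.0 Y5.0
G1 X4.0 Y5.0
G1 X4.0 Y20.0
G1 X0.0 Y20.0
G1 X0.0 Y0.0
M2 ; end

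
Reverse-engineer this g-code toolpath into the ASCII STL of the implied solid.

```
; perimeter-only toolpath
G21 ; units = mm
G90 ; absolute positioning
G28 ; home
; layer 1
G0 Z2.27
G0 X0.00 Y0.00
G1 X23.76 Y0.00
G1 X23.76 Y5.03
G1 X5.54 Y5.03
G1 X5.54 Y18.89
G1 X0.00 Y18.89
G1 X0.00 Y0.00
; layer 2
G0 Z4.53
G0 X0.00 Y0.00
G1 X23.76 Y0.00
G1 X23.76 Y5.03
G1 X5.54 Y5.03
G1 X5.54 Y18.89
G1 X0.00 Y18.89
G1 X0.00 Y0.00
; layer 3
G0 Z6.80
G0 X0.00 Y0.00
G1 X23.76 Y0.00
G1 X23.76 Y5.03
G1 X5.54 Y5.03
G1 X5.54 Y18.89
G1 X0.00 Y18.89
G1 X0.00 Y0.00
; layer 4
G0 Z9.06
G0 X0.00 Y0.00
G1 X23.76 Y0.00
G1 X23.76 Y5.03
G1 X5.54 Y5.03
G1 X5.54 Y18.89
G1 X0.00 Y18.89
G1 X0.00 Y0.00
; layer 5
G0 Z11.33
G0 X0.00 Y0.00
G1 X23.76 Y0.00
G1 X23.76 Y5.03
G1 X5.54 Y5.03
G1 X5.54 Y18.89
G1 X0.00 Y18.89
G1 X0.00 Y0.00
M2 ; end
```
solid part
  facet normal 0.0000 0.0000 -1.0000
    outer loop
      vertex 23.76 5.03 0.00
      vertex 23.76 0.00 0.00
      vertex 0.00 0.00 0.00
    endloop
  endfacet
  facet normal 0.0000 0.0000 -1.0000
    outer loop
      vertex 5.54 5.03 0.00
      vertex 23.76 5.03 0.00
      vertex 0.00 0.00 0.00
    endloop
  endfacet
  facet normal 0.0000 0.0000 -1.0000
    outer loop
      vertex 5.54 18.89 0.00
      vertex 5.54 5.03 0.00
      vertex 0.00 0.00 0.00
    endloop
  endfacet
  facet normal 0.0000 0.0000 -1.0000
    outer loop
      vertex 0.00 18.89 0.00
      vertex 5.54 18.89 0.00
      vertex 0.00 0.00 0.00
    endloop
  endfacet
  facet normal 0.0000 0.0000 1.0000
    outer loop
      vertex 0.00 0.00 11.33
      vertex 23.76 0.00 11.33
      vertex 23.76 5.03 11.33
    endloop
  endfacet
  facet normal 0.0000 0.0000 1.0000
    outer loop
      vertex 0.00 0.00 11.33
      vertex 23.76 5.03 11.33
      vertex 5.54 5.03 11.33
    endloop
  endfacet
  facet normal 0.0000 0.0000 1.0000
    outer loop
      vertex 0.00 0.00 11.33
      vertex 5.54 5.03 11.33
      vertex 5.54 18.89 11.33
    endloop
  endfacet
  facet normal 0.0000 0.0000 1.0000
    outer loop
      vertex 0.00 0.00 11.33
      vertex 5.54 18.89 11.33
      vertex 0.00 18.89 11.33
    endloop
  endfacet
  facet normal 0.0000 -1.0000 0.0000
    outer loop
      vertex 0.00 0.00 0.00
      vertex 23.76 0.00 0.00
      vertex 23.76 0.00 11.33
    endloop
  endfacet
  facet normal 0.0000 -1.0000 0.0000
    outer loop
      vertex 0.00 0.00 0.00
      vertex 23.76 0.00 11.33
      vertex 0.00 0.00 11.33
    endloop
  endfacet
  facet normal 1.0000 0.0000 0.0000
    outer loop
      vertex 23.76 0.00 0.00
      vertex 23.76 5.03 0.00
      vertex 23.76 5.03 11.33
    endloop
  endfacet
  facet normal 1.0000 0.0000 0.0000
    outer loop
      vertex 23.76 0.00 0.00
      vertex 23.76 5.03 11.33
      vertex 23.76 0.00 11.33
    endloop
  endfacet
  facet normal 0.0000 1.0000 0.0000
    outer loop
      vertex 23.76 5.03 0.00
      vertex 5.54 5.03 0.00
      vertex 5.54 5.03 11.33
    endloop
  endfacet
  facet normal 0.0000 1.0000 0.0000
    outer loop
      vertex 23.76 5.03 0.00
      vertex 5.54 5.03 11.33
      vertex 23.76 5.03 11.33
    endloop
  endfacet
  facet normal 1.0000 0.0000 0.0000
    outer loop
      vertex 5.54 5.03 0.00
      vertex 5.54 18.89 0.00
      vertex 5.54 18.89 11.33
    endloop
  endfacet
  facet normal 1.0000 0.0000 0.0000
    outer loop
      vertex 5.54 5.03 0.00
      vertex 5.54 18.89 11.33
      vertex 5.54 5.03 11.33
    endloop
  endfacet
  facet normal 0.0000 1.0000 0.0000
    outer loop
      vertex 5.54 18.89 0.00
      vertex 0.00 18.89 0.00
      vertex 0.00 18.89 11.33
    endloop
  endfacet
  facet normal 0.0000 1.0000 0.0000
    outer loop
      vertex 5.54 18.89 0.00
      vertex 0.00 18.89 11.33
      vertex 5.54 18.89 11.33
    endloop
  endfacet
  facet normal -1.0000 0.0000 0.0000
    outer loop
      vertex 0.00 18.89 0.00
      vertex 0.00 0.00 0.00
      vertex 0.00 0.00 11.33
    endloop
  endfacet
  facet normal -1.0000 0.0000 0.0000
    outer loop
      vertex 0.00 18.89 0.00
      vertex 0.00 0.00 11.33
      vertex 0.00 18.89 11.33
    endloop
  endfacet
endsolid part

The G0 Z moves step by Δz≈2.27 mm. Every layer's G1 loop is the same polygon, so the solid is a straight extrusion of it from z=0 to z≈11.3. Closing with flat bottom and top caps and triangulating gives 20 facets — an L-shaped prism: outer 23.8 × 18.9 mm, arm thicknesses ≈ 5.03 mm (horizontal) and 5.54 mm (vertical), extruded 11.3 mm in z.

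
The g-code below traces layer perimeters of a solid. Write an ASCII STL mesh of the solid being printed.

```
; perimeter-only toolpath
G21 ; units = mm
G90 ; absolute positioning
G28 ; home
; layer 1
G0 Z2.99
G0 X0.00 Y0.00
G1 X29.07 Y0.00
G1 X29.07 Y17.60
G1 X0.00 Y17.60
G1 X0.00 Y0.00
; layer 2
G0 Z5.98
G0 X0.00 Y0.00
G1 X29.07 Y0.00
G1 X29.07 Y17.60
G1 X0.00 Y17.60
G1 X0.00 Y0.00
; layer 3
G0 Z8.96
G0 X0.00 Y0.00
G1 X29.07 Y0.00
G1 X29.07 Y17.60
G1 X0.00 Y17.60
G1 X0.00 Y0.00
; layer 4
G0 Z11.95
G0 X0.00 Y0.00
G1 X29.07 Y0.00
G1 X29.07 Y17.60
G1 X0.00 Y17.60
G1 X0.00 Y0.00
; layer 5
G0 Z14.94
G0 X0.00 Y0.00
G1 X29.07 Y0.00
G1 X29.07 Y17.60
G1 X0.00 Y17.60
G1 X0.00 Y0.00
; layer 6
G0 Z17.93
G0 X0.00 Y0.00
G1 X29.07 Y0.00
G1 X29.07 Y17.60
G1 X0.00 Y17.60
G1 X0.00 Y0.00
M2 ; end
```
solid part
  facet normal 0.0000 0.0000 -1.0000
    outer loop
      vertex 29.07 17.60 0.00
      vertex 29.07 0.00 0.00
      vertex 0.00 0.00 0.00
    endloop
  endfacet
  facet normal 0.0000 0.0000 -1.0000
    outer loop
      vertex 0.00 17.60 0.00
      vertex 29.07 17.60 0.00
      vertex 0.00 0.00 0.00
    endloop
  endfacet
  facet normal 0.0000 0.0000 1.0000
    outer loop
      vertex 0.00 0.00 17.93
      vertex 29.07 0.00 17.93
      vertex 29.07 17.60 17.93
    endloop
  endfacet
  facet normal 0.0000 0.0000 1.0000
    outer loop
      vertex 0.00 0.00 17.93
      vertex 29.07 17.60 17.93
      vertex 0.00 17.60 17.93
    endloop
  endfacet
  facet normal 0.0000 -1.0000 0.0000
    outer loop
      vertex 0.00 0.00 0.00
      vertex 29.07 0.00 0.00
      vertex 29.07 0.00 17.93
    endloop
  endfacet
  facet normal 0.0000 -1.0000 0.0000
    outer loop
      vertex 0.00 0.00 0.00
      vertex 29.07 0.00 17.93
      vertex 0.00 0.00 17.93
    endloop
  endfacet
  facet normal 0.0000 1.0000 0.0000
    outer loop
      vertex 29.07 17.60 17.93
      vertex 29.07 17.60 0.00
      vertex 0.00 17.60 0.00
    endloop
  endfacet
  facet normal 0.0000 1.0000 0.0000
    outer loop
      vertex 0.00 17.60 17.93
      vertex 29.07 17.60 17.93
      vertex 0.00 17.60 0.00
    endloop
  endfacet
  facet normal -1.0000 0.0000 0.0000
    outer loop
      vertex 0.00 17.60 17.93
      vertex 0.00 17.60 0.00
      vertex 0.00 0.00 0.00
    endloop
  endfacet
  facet normal -1.0000 0.0000 0.0000
    outer loop
      vertex 0.00 0.00 17.93
      vertex 0.00 17.60 17.93
      vertex 0.00 0.00 0.00
    endloop
  endfacet
  facet normal 1.0000 0.0000 0.0000
    outer loop
      vertex 29.07 0.00 0.00
      vertex 29.07 17.60 0.00
      vertex 29.07 17.60 17.93
    endloop
  endfacet
  facet normal 1.0000 0.0000 0.0000
    outer loop
      vertex 29.07 0.00 0.00
      vertex 29.07 17.60 17.93
      vertex 29.07 0.00 17.93
    endloop
  endfacet
endsolid part

The G0 Z moves step by Δz≈2.99 mm. Every layer's G1 loop is the same polygon, so the solid is a straight extrusion of it from z=0 to z≈17.9. Closing with flat bottom and top caps and triangulating gives 12 facets — a rectangular box, roughly 29.1 × 17.6 mm footprint and 17.9 mm tall.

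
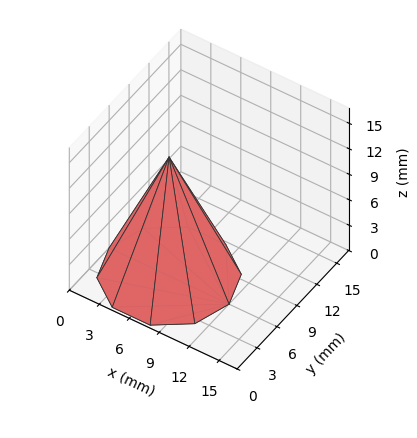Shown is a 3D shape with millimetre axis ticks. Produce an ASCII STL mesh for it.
Reading the render: the shape is a regular 10-sided pyramid, base circumscribed radius ≈ 6 mm, apex at z ≈ 14 mm (dimensions read to the nearest mm from the axis ticks). For the STL, each face is triangulated and given an outward normal.

solid part
  facet normal 0.0000 0.0000 -1.0000
    outer loop
      vertex 7.9 11.7 0.0
      vertex 10.9 9.5 0.0
      vertex 12.0 6.0 0.0
    endloop
  endfacet
  facet normal 0.0000 0.0000 -1.0000
    outer loop
      vertex 4.1 11.7 0.0
      vertex 7.9 11.7 0.0
      vertex 12.0 6.0 0.0
    endloop
  endfacet
  facet normal 0.0000 0.0000 -1.0000
    outer loop
      vertex 1.1 9.5 0.0
      vertex 4.1 11.7 0.0
      vertex 12.0 6.0 0.0
    endloop
  endfacet
  facet normal 0.0000 0.0000 -1.0000
    outer loop
      vertex 0.0 6.0 0.0
      vertex 1.1 9.5 0.0
      vertex 12.0 6.0 0.0
    endloop
  endfacet
  facet normal 0.0000 0.0000 -1.0000
    outer loop
      vertex 1.1 2.5 0.0
      vertex 0.0 6.0 0.0
      vertex 12.0 6.0 0.0
    endloop
  endfacet
  facet normal 0.0000 0.0000 -1.0000
    outer loop
      vertex 4.1 0.3 0.0
      vertex 1.1 2.5 0.0
      vertex 12.0 6.0 0.0
    endloop
  endfacet
  facet normal 0.0000 0.0000 -1.0000
    outer loop
      vertex 7.9 0.3 0.0
      vertex 4.1 0.3 0.0
      vertex 12.0 6.0 0.0
    endloop
  endfacet
  facet normal 0.0000 0.0000 -1.0000
    outer loop
      vertex 10.9 2.5 0.0
      vertex 7.9 0.3 0.0
      vertex 12.0 6.0 0.0
    endloop
  endfacet
  facet normal 0.8830 0.2775 0.3784
    outer loop
      vertex 12.0 6.0 0.0
      vertex 10.9 9.5 0.0
      vertex 6.0 6.0 14.0
    endloop
  endfacet
  facet normal 0.5474 0.7465 0.3782
    outer loop
      vertex 10.9 9.5 0.0
      vertex 7.9 11.7 0.0
      vertex 6.0 6.0 14.0
    endloop
  endfacet
  facet normal 0.0000 0.9262 0.3771
    outer loop
      vertex 7.9 11.7 0.0
      vertex 4.1 11.7 0.0
      vertex 6.0 6.0 14.0
    endloop
  endfacet
  facet normal -0.5474 0.7465 0.3782
    outer loop
      vertex 4.1 11.7 0.0
      vertex 1.1 9.5 0.0
      vertex 6.0 6.0 14.0
    endloop
  endfacet
  facet normal -0.8830 0.2775 0.3784
    outer loop
      vertex 1.1 9.5 0.0
      vertex 0.0 6.0 0.0
      vertex 6.0 6.0 14.0
    endloop
  endfacet
  facet normal -0.8830 -0.2775 0.3784
    outer loop
      vertex 0.0 6.0 0.0
      vertex 1.1 2.5 0.0
      vertex 6.0 6.0 14.0
    endloop
  endfacet
  facet normal -0.5474 -0.7465 0.3782
    outer loop
      vertex 1.1 2.5 0.0
      vertex 4.1 0.3 0.0
      vertex 6.0 6.0 14.0
    endloop
  endfacet
  facet normal 0.0000 -0.9262 0.3771
    outer loop
      vertex 4.1 0.3 0.0
      vertex 7.9 0.3 0.0
      vertex 6.0 6.0 14.0
    endloop
  endfacet
  facet normal 0.5474 -0.7465 0.3782
    outer loop
      vertex 7.9 0.3 0.0
      vertex 10.9 2.5 0.0
      vertex 6.0 6.0 14.0
    endloop
  endfacet
  facet normal 0.8830 -0.2775 0.3784
    outer loop
      vertex 10.9 2.5 0.0
      vertex 12.0 6.0 0.0
      vertex 6.0 6.0 14.0
    endloop
  endfacet
endsolid part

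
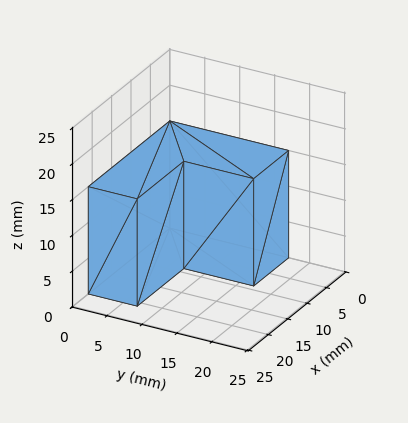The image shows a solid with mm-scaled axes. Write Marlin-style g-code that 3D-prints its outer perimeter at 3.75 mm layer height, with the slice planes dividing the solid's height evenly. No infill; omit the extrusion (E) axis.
Reading the render: the shape is an L-shaped prism: outer 21 × 17 mm, arm thicknesses ≈ 7 mm (horizontal) and 9 mm (vertical), extruded 15 mm in z (dimensions read to the nearest mm from the axis ticks). For the g-code, the solid's height is divided into equal slices at the stated Δz and each level perimeter traced with G1 moves after a G0 lift.

; perimeter-only toolpath
G21 ; units = mm
G90 ; absolute positioning
G28 ; home
; layer 1
G0 Z3.75
G0 X0.00 Y0.00
G1 X21.00 Y0.00
G1 X21.00 Y7.00
G1 X9.00 Y7.00
G1 X9.00 Y17.00
G1 X0.00 Y17.00
G1 X0.00 Y0.00
; layer 2
G0 Z7.50
G0 X0.00 Y0.00
G1 X21.00 Y0.00
G1 X21.00 Y7.00
G1 X9.00 Y7.00
G1 X9.00 Y17.00
G1 X0.00 Y17.00
G1 X0.00 Y0.00
; layer 3
G0 Z11.25
G0 X0.00 Y0.00
G1 X21.00 Y0.00
G1 X21.00 Y7.00
G1 X9.00 Y7.00
G1 X9.00 Y17.00
G1 X0.00 Y17.00
G1 X0.00 Y0.00
; layer 4
G0 Z15.00
G0 X0.00 Y0.00
G1 X21.00 Y0.00
G1 X21.00 Y7.00
G1 X9.00 Y7.00
G1 X9.00 Y17.00
G1 X0.00 Y17.00
G1 X0.00 Y0.00
M2 ; end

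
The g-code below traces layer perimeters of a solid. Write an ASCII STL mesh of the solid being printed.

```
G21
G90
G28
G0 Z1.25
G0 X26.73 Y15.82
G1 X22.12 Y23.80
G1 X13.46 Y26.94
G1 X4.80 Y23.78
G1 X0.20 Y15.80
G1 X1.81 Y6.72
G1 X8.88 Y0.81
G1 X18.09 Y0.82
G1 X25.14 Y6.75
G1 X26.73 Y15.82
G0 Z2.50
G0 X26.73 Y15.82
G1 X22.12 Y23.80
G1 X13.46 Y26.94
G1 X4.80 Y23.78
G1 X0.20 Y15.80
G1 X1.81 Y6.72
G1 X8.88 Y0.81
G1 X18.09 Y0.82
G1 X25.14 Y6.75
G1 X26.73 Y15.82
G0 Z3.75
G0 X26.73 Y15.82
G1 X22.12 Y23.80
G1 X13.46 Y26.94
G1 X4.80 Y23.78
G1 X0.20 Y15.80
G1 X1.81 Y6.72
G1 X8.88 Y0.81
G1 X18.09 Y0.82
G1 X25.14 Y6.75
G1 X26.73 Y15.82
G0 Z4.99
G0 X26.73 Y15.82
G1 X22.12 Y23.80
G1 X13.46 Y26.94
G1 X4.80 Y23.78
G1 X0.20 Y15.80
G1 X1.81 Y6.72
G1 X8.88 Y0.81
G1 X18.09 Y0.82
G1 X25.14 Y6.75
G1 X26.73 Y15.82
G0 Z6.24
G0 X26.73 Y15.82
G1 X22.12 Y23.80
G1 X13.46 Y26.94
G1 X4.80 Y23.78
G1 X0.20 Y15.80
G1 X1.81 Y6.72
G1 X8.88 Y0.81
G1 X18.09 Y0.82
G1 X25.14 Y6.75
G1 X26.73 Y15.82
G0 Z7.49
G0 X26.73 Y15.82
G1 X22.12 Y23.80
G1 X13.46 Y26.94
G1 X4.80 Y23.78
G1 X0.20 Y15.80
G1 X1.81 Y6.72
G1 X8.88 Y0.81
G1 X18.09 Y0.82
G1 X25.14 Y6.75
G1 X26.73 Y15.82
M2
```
solid part
  facet normal 0.0000 0.0000 -1.0000
    outer loop
      vertex 13.46 26.94 0.00
      vertex 22.12 23.80 0.00
      vertex 26.73 15.82 0.00
    endloop
  endfacet
  facet normal 0.0000 0.0000 -1.0000
    outer loop
      vertex 4.80 23.78 0.00
      vertex 13.46 26.94 0.00
      vertex 26.73 15.82 0.00
    endloop
  endfacet
  facet normal 0.0000 0.0000 -1.0000
    outer loop
      vertex 0.20 15.80 0.00
      vertex 4.80 23.78 0.00
      vertex 26.73 15.82 0.00
    endloop
  endfacet
  facet normal 0.0000 0.0000 -1.0000
    outer loop
      vertex 1.81 6.72 0.00
      vertex 0.20 15.80 0.00
      vertex 26.73 15.82 0.00
    endloop
  endfacet
  facet normal 0.0000 0.0000 -1.0000
    outer loop
      vertex 8.88 0.81 0.00
      vertex 1.81 6.72 0.00
      vertex 26.73 15.82 0.00
    endloop
  endfacet
  facet normal 0.0000 0.0000 -1.0000
    outer loop
      vertex 18.09 0.82 0.00
      vertex 8.88 0.81 0.00
      vertex 26.73 15.82 0.00
    endloop
  endfacet
  facet normal 0.0000 0.0000 -1.0000
    outer loop
      vertex 25.14 6.75 0.00
      vertex 18.09 0.82 0.00
      vertex 26.73 15.82 0.00
    endloop
  endfacet
  facet normal 0.0000 0.0000 1.0000
    outer loop
      vertex 26.73 15.82 7.49
      vertex 22.12 23.80 7.49
      vertex 13.46 26.94 7.49
    endloop
  endfacet
  facet normal 0.0000 0.0000 1.0000
    outer loop
      vertex 26.73 15.82 7.49
      vertex 13.46 26.94 7.49
      vertex 4.80 23.78 7.49
    endloop
  endfacet
  facet normal 0.0000 0.0000 1.0000
    outer loop
      vertex 26.73 15.82 7.49
      vertex 4.80 23.78 7.49
      vertex 0.20 15.80 7.49
    endloop
  endfacet
  facet normal 0.0000 0.0000 1.0000
    outer loop
      vertex 26.73 15.82 7.49
      vertex 0.20 15.80 7.49
      vertex 1.81 6.72 7.49
    endloop
  endfacet
  facet normal 0.0000 0.0000 1.0000
    outer loop
      vertex 26.73 15.82 7.49
      vertex 1.81 6.72 7.49
      vertex 8.88 0.81 7.49
    endloop
  endfacet
  facet normal 0.0000 0.0000 1.0000
    outer loop
      vertex 26.73 15.82 7.49
      vertex 8.88 0.81 7.49
      vertex 18.09 0.82 7.49
    endloop
  endfacet
  facet normal 0.0000 0.0000 1.0000
    outer loop
      vertex 26.73 15.82 7.49
      vertex 18.09 0.82 7.49
      vertex 25.14 6.75 7.49
    endloop
  endfacet
  facet normal 0.8659 0.5002 0.0000
    outer loop
      vertex 26.73 15.82 0.00
      vertex 22.12 23.80 0.00
      vertex 22.12 23.80 7.49
    endloop
  endfacet
  facet normal 0.8659 0.5002 0.0000
    outer loop
      vertex 26.73 15.82 0.00
      vertex 22.12 23.80 7.49
      vertex 26.73 15.82 7.49
    endloop
  endfacet
  facet normal 0.3409 0.9401 0.0000
    outer loop
      vertex 22.12 23.80 0.00
      vertex 13.46 26.94 0.00
      vertex 13.46 26.94 7.49
    endloop
  endfacet
  facet normal 0.3409 0.9401 0.0000
    outer loop
      vertex 22.12 23.80 0.00
      vertex 13.46 26.94 7.49
      vertex 22.12 23.80 7.49
    endloop
  endfacet
  facet normal -0.3428 0.9394 0.0000
    outer loop
      vertex 13.46 26.94 0.00
      vertex 4.80 23.78 0.00
      vertex 4.80 23.78 7.49
    endloop
  endfacet
  facet normal -0.3428 0.9394 0.0000
    outer loop
      vertex 13.46 26.94 0.00
      vertex 4.80 23.78 7.49
      vertex 13.46 26.94 7.49
    endloop
  endfacet
  facet normal -0.8664 0.4994 0.0000
    outer loop
      vertex 4.80 23.78 0.00
      vertex 0.20 15.80 0.00
      vertex 0.20 15.80 7.49
    endloop
  endfacet
  facet normal -0.8664 0.4994 0.0000
    outer loop
      vertex 4.80 23.78 0.00
      vertex 0.20 15.80 7.49
      vertex 4.80 23.78 7.49
    endloop
  endfacet
  facet normal -0.9846 -0.1746 0.0000
    outer loop
      vertex 0.20 15.80 0.00
      vertex 1.81 6.72 0.00
      vertex 1.81 6.72 7.49
    endloop
  endfacet
  facet normal -0.9846 -0.1746 0.0000
    outer loop
      vertex 0.20 15.80 0.00
      vertex 1.81 6.72 7.49
      vertex 0.20 15.80 7.49
    endloop
  endfacet
  facet normal -0.6414 -0.7672 0.0000
    outer loop
      vertex 1.81 6.72 0.00
      vertex 8.88 0.81 0.00
      vertex 8.88 0.81 7.49
    endloop
  endfacet
  facet normal -0.6414 -0.7672 0.0000
    outer loop
      vertex 1.81 6.72 0.00
      vertex 8.88 0.81 7.49
      vertex 1.81 6.72 7.49
    endloop
  endfacet
  facet normal 0.0011 -1.0000 0.0000
    outer loop
      vertex 8.88 0.81 0.00
      vertex 18.09 0.82 0.00
      vertex 18.09 0.82 7.49
    endloop
  endfacet
  facet normal 0.0011 -1.0000 0.0000
    outer loop
      vertex 8.88 0.81 0.00
      vertex 18.09 0.82 7.49
      vertex 8.88 0.81 7.49
    endloop
  endfacet
  facet normal 0.6437 -0.7653 0.0000
    outer loop
      vertex 18.09 0.82 0.00
      vertex 25.14 6.75 0.00
      vertex 25.14 6.75 7.49
    endloop
  endfacet
  facet normal 0.6437 -0.7653 0.0000
    outer loop
      vertex 18.09 0.82 0.00
      vertex 25.14 6.75 7.49
      vertex 18.09 0.82 7.49
    endloop
  endfacet
  facet normal 0.9850 -0.1727 0.0000
    outer loop
      vertex 25.14 6.75 0.00
      vertex 26.73 15.82 0.00
      vertex 26.73 15.82 7.49
    endloop
  endfacet
  facet normal 0.9850 -0.1727 0.0000
    outer loop
      vertex 25.14 6.75 0.00
      vertex 26.73 15.82 7.49
      vertex 25.14 6.75 7.49
    endloop
  endfacet
endsolid part

The G0 Z moves step by Δz≈1.25 mm. Every layer's G1 loop is the same polygon, so the solid is a straight extrusion of it from z=0 to z≈7.49. Closing with flat bottom and top caps and triangulating gives 32 facets — a regular 9-sided prism (a cylinder approximated with 9 flat sides), circumscribed radius ≈ 13.5 mm, height ≈ 7.49 mm.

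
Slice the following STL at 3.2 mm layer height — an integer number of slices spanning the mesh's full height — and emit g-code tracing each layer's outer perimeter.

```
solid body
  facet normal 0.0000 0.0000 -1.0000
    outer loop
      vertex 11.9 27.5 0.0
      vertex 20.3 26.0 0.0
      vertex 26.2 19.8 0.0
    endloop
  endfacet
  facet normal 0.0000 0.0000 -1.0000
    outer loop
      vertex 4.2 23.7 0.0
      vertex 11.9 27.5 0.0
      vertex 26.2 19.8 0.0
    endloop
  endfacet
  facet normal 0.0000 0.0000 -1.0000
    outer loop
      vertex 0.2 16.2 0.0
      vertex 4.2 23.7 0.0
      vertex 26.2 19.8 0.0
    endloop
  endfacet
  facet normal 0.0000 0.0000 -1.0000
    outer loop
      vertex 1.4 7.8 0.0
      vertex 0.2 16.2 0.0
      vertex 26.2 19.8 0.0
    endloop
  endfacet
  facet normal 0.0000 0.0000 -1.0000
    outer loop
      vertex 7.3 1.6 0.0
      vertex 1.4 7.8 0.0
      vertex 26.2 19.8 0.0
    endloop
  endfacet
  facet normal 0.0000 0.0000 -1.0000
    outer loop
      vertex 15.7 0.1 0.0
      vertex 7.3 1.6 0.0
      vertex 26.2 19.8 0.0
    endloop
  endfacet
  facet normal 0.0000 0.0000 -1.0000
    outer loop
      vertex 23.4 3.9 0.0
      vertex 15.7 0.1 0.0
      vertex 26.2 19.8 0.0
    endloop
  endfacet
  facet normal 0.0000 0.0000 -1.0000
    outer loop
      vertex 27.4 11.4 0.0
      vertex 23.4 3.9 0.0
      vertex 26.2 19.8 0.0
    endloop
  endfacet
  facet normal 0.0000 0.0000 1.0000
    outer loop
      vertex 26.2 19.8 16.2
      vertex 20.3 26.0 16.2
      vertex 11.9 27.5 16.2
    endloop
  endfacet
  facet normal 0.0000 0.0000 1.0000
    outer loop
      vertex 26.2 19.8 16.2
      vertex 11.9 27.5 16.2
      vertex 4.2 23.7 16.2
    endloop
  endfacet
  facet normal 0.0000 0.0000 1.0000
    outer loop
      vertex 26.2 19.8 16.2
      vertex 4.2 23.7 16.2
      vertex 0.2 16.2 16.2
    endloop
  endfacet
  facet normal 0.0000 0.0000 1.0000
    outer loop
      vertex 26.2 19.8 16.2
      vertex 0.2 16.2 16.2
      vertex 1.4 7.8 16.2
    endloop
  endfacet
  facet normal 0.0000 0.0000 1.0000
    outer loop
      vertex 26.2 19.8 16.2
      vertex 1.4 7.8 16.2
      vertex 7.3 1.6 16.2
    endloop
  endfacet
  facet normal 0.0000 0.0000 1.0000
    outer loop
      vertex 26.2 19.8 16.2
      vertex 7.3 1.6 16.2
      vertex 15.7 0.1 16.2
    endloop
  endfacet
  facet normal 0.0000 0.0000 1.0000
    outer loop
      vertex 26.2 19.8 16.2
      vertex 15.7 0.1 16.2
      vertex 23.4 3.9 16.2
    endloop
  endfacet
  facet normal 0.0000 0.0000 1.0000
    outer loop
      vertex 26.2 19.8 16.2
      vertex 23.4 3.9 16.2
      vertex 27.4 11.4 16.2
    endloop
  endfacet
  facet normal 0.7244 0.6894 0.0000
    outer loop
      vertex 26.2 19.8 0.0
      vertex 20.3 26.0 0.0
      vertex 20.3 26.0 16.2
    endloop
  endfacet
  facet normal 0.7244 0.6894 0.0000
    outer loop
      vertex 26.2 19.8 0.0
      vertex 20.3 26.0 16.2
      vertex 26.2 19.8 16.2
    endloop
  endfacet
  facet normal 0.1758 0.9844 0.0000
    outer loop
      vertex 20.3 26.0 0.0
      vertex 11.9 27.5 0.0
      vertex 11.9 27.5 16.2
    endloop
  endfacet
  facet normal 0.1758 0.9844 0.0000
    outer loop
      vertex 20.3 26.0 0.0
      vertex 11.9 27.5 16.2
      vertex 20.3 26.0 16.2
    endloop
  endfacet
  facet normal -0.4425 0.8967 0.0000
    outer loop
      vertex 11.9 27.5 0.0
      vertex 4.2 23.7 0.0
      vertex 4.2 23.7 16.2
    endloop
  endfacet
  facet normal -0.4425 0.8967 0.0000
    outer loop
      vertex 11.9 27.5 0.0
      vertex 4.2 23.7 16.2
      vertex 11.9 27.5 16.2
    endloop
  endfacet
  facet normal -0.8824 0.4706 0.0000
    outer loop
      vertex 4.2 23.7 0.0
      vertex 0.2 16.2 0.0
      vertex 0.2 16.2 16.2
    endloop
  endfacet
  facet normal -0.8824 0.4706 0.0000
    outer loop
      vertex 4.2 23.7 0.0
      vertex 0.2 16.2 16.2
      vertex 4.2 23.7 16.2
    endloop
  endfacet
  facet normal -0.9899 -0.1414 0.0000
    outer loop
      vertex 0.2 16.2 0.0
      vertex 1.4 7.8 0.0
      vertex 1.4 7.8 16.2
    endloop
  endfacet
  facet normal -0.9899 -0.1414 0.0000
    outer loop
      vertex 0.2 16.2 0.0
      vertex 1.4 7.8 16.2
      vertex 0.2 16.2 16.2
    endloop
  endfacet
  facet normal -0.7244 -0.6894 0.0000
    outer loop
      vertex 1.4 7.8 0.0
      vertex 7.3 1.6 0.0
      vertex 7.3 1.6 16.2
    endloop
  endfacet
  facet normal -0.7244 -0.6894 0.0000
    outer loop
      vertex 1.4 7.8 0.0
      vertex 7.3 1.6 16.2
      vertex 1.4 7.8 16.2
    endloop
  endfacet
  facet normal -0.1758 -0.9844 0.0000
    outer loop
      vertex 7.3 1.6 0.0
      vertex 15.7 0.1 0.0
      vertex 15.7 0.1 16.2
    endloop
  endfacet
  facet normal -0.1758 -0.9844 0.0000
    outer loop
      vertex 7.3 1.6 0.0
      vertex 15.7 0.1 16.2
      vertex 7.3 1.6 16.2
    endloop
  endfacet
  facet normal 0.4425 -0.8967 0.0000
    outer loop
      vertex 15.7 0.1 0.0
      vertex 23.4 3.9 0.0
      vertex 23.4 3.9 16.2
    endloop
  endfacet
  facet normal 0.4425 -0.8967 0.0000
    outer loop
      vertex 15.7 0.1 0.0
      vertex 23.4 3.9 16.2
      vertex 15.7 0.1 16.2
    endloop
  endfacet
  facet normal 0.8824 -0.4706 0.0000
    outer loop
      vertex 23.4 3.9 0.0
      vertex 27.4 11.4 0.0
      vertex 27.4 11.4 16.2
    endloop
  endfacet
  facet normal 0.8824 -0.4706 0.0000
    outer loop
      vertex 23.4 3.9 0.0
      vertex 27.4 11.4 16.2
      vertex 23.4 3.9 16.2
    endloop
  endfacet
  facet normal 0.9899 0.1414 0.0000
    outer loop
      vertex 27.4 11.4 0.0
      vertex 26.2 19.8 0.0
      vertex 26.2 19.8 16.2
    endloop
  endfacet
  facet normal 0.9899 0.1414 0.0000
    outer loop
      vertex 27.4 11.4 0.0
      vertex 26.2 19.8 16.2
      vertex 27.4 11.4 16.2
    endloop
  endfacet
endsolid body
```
; perimeter-only toolpath
G21 ; units = mm
G90 ; absolute positioning
G28 ; home
; layer 1
G0 Z3.2
G0 X26.2 Y19.8
G1 X20.3 Y26.0
G1 X11.9 Y27.5
G1 X4.2 Y23.7
G1 X0.2 Y16.2
G1 X1.4 Y7.8
G1 X7.3 Y1.6
G1 X15.7 Y0.1
G1 X23.4 Y3.9
G1 X27.4 Y11.4
G1 X26.2 Y19.8
; layer 2
G0 Z6.5
G0 X26.2 Y19.8
G1 X20.3 Y26.0
G1 X11.9 Y27.5
G1 X4.2 Y23.7
G1 X0.2 Y16.2
G1 X1.4 Y7.8
G1 X7.3 Y1.6
G1 X15.7 Y0.1
G1 X23.4 Y3.9
G1 X27.4 Y11.4
G1 X26.2 Y19.8
; layer 3
G0 Z9.7
G0 X26.2 Y19.8
G1 X20.3 Y26.0
G1 X11.9 Y27.5
G1 X4.2 Y23.7
G1 X0.2 Y16.2
G1 X1.4 Y7.8
G1 X7.3 Y1.6
G1 X15.7 Y0.1
G1 X23.4 Y3.9
G1 X27.4 Y11.4
G1 X26.2 Y19.8
; layer 4
G0 Z13.0
G0 X26.2 Y19.8
G1 X20.3 Y26.0
G1 X11.9 Y27.5
G1 X4.2 Y23.7
G1 X0.2 Y16.2
G1 X1.4 Y7.8
G1 X7.3 Y1.6
G1 X15.7 Y0.1
G1 X23.4 Y3.9
G1 X27.4 Y11.4
G1 X26.2 Y19.8
; layer 5
G0 Z16.2
G0 X26.2 Y19.8
G1 X20.3 Y26.0
G1 X11.9 Y27.5
G1 X4.2 Y23.7
G1 X0.2 Y16.2
G1 X1.4 Y7.8
G1 X7.3 Y1.6
G1 X15.7 Y0.1
G1 X23.4 Y3.9
G1 X27.4 Y11.4
G1 X26.2 Y19.8
M2 ; end

The solid is a regular 10-sided prism (a cylinder approximated with 10 flat sides), circumscribed radius ≈ 13.8 mm, height ≈ 16.2 mm. Slicing at Δz = 3.2 mm — 5 equal slices spanning the solid's height, so layer i sits at z = i·h/5 — gives 5 non-empty perimeters. Each is a 10-segment closed polygon; G0 lifts to the layer z and rapids to the start vertex, then G1 traces the edges.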